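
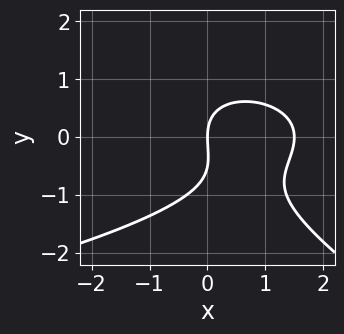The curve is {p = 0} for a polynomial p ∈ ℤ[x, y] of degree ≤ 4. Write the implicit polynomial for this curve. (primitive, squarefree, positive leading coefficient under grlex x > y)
(a) The degree is 3 — a generic line meets the curve in up to 3 points.
(b) From the visible intercepts: it meets the y-axis at y = 0 (among the integer gridlines); it meets the x-axis at x = 0 (among the integer gridlines).
(c) Matching integer coefficients to the picture gives p.

x*y^2 + 2*y^3 + 2*x^2 + y^2 - 3*x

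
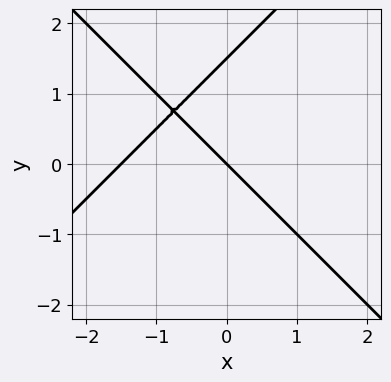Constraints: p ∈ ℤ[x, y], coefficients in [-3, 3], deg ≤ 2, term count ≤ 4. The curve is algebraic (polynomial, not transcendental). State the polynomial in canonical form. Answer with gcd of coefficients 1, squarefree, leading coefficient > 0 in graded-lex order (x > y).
Degree: no degree-1 curve has this shape, so deg p = 2.
From the visible intercepts: one y-axis crossing is at y = 0; one x-axis crossing is at x = 0.
Solving for integer coefficients yields p as stated.

2*x^2 - 2*y^2 + 3*x + 3*y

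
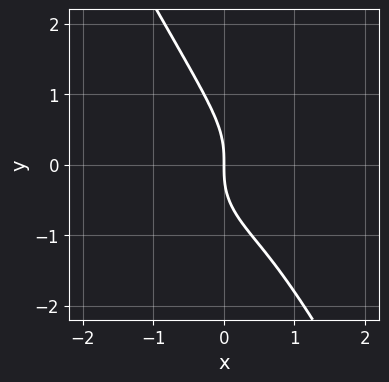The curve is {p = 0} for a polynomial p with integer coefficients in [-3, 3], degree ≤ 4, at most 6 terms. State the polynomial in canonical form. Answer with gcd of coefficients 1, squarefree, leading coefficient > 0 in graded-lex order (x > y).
1. deg p = 3. No degree-2 curve has this shape.
2. Observable constraints: it crosses the x-axis at the gridline x = 0; one y-axis crossing is at y = 0.
3. Matching integer coefficients to the picture gives p.

2*x^3 + 3*x*y^2 + 2*y^3 - 3*x^2 + 3*x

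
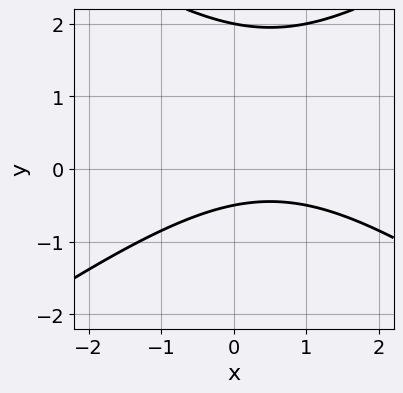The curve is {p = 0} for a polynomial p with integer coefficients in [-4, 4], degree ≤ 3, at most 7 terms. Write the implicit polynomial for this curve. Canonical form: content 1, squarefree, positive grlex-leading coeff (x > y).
(a) Degree: the shape is more complex than any degree-1 curve, so deg p = 2.
(b) Observable constraints: the curve avoids every integer x-axis point in the box; one y-axis crossing is at y = 2.
(c) These observations pin down the coefficients.

x^2 - 2*y^2 - x + 3*y + 2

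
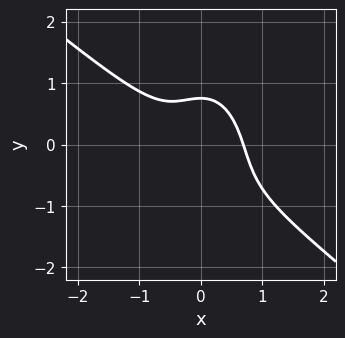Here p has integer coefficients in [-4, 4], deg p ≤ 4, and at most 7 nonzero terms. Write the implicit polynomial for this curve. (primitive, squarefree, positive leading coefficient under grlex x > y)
3*x^3 + 3*x^2*y + y^3 + y^2 - 1

1. The degree is 3 — a generic line meets the curve in up to 3 points.
2. Matching integer coefficients to the picture gives p.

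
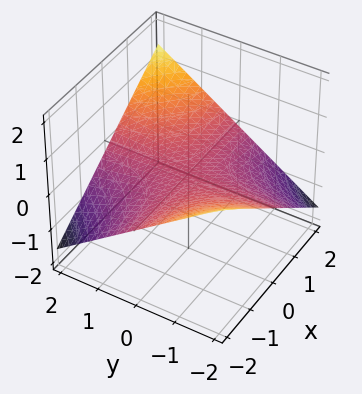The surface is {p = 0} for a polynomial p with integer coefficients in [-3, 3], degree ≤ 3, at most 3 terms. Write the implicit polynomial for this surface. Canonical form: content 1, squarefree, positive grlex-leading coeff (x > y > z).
1. Degree: a saddle surface; a quadric, so deg p = 2.
2. Reading off the gridlines: the visible x-axis segment lies entirely on the surface; the visible y-axis segment lies entirely on the surface.
3. Together with the visible shape, these determine p as stated.

x*y - 3*z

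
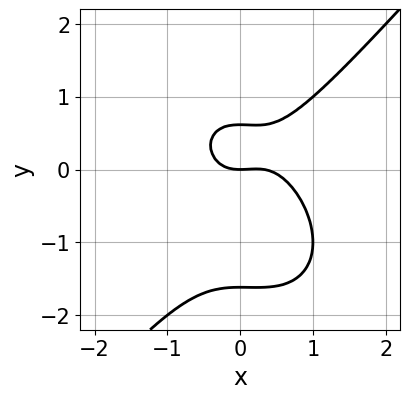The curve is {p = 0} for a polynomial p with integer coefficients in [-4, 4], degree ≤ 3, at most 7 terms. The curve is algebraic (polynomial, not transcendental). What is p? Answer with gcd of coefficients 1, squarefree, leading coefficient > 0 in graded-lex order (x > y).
3*x^3 - 2*y^3 - x^2 - 2*y^2 + 2*y

The degree is 3 — no degree-2 curve has this shape.
Checking where it meets the axes: it crosses the y-axis at the gridline y = 0; it meets the x-axis at x = 0 (among the integer gridlines).
Solving for integer coefficients yields p as stated.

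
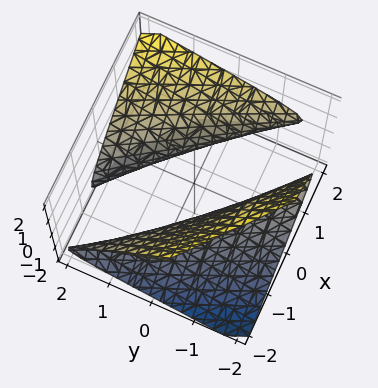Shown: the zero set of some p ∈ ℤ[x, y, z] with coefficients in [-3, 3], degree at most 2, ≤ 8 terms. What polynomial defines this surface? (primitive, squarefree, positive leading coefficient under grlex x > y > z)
First, the picture has 2 separate pieces. They look like related sheets of one shape, so recover p as a whole.
Next, degree: a generic line meets the surface in up to 2 points, so deg p = 2.
Next, against the integer gridlines: among the integer gridlines, it crosses the x-axis at x ∈ {-1, 1}; no z-intercept at any integer in the box.
Finally, matching integer coefficients to the picture gives p.

2*x^2 + 3*x*y + y^2 - 2*y*z - 3*z^2 - 2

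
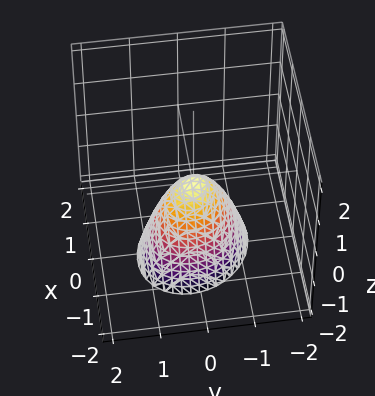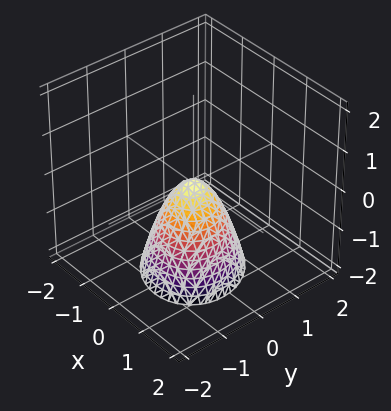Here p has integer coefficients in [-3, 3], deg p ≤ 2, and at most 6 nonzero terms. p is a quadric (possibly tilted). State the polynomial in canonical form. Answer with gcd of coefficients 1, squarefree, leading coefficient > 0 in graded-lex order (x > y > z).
3*x^2 + x*y + 3*y^2 + 2*z

1. Degree: a generic line meets the surface in up to 2 points, so deg p = 2.
2. From the visible intercepts: it crosses the x-axis at the gridline x = 0; one y-axis crossing is at y = 0.
3. Matching integer coefficients to the picture gives p.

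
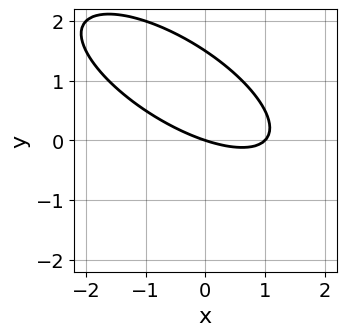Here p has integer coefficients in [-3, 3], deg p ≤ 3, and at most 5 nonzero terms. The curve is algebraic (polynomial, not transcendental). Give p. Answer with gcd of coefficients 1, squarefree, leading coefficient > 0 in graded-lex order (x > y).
x^2 + 2*x*y + 2*y^2 - x - 3*y

First, degree: no degree-1 curve has this shape, so deg p = 2.
Then, observable constraints: it meets the y-axis at y = 0 (among the integer gridlines); the x-axis gridline crossings are at x ∈ {0, 1}.
Finally, these observations pin down the coefficients.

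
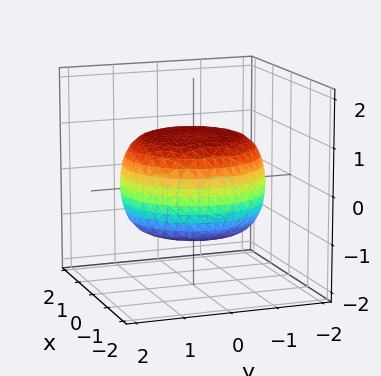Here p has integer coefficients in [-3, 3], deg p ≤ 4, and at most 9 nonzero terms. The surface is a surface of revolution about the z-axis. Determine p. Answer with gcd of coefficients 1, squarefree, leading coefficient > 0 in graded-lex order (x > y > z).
The degree is 4 — no degree-3 surface has this shape.
Symmetry: the z-axis is an axis of rotation, so x and y enter only as x² + y².
From the axis intercepts and sections: among the integer gridlines, it crosses the z-axis at z ∈ {-1, 1}; a circular section at z = 1 has radius exactly 1.
Assembling these constraints gives the stated polynomial.

x^4 + 2*x^2*y^2 + y^4 - x^2 - y^2 + 3*z^2 - 3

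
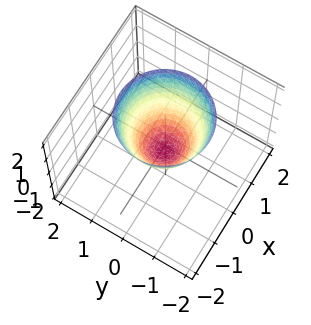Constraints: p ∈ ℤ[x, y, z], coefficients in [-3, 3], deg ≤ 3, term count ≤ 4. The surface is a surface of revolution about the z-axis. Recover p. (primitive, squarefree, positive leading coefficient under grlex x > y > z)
(a) Degree: a generic line meets the surface in up to 2 points, so deg p = 2.
(b) By symmetry, the surface is invariant under rotation about z: p = q(x² + y², z).
(c) From the axis intercepts and sections: a circular section at z = 0 has radius between 0 and 1.
(d) These observations pin down the coefficients.

3*x^2 + 3*y^2 - 2*z - 1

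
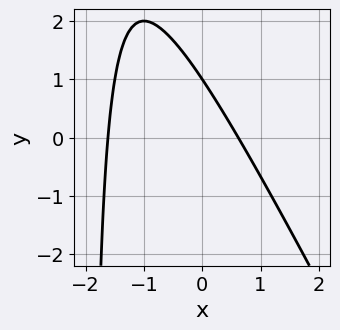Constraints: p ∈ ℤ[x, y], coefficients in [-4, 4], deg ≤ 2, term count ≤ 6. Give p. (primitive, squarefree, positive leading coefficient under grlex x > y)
First, degree: a generic line meets the curve in up to 2 points, so deg p = 2.
Then, from the axis intercepts and sections: it meets the y-axis at y = 1 (among the integer gridlines).
Finally, assembling these constraints gives the stated polynomial.

2*x^2 + x*y + 2*x + 2*y - 2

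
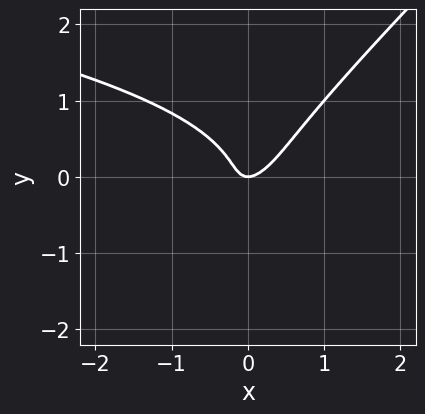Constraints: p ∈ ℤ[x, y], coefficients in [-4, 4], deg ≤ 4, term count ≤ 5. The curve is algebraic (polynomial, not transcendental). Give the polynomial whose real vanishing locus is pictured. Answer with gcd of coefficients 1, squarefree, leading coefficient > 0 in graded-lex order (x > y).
Degree: a generic line meets the curve in up to 3 points, so deg p = 3.
Reading off the gridlines: it meets the y-axis at y = 0 (among the integer gridlines); one x-axis crossing is at x = 0.
These observations pin down the coefficients.

3*x*y^2 - 3*y^3 + 3*x^2 - 2*x*y - y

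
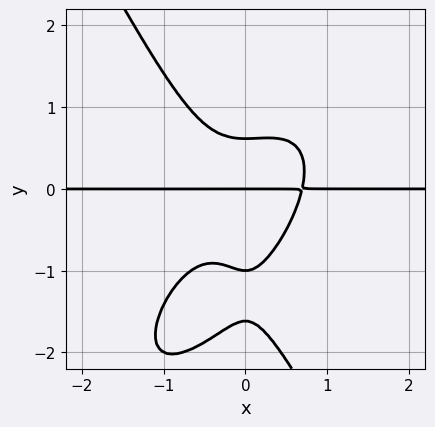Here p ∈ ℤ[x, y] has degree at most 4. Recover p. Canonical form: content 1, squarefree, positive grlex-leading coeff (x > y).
3*x^3*y - 2*x^2*y^2 + y^4 + 2*y^3 - y

First, the degree is 4 — a generic line meets the curve in up to 4 points.
Next, observable constraints: among the integer gridlines, it crosses the y-axis at y ∈ {-1, 0}; every point of the x-axis in the box is on the curve.
Finally, fitting integer coefficients to these (and the overall shape) gives p.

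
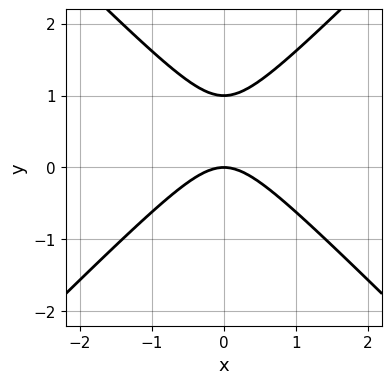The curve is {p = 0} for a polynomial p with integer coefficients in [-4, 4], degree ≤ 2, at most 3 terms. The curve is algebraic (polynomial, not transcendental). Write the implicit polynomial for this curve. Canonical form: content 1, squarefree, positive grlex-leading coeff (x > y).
x^2 - y^2 + y

1. deg p = 2. No degree-1 curve has this shape.
2. Symmetries: mirror symmetry x ↦ −x ⇒ only even powers of x.
3. Reading off the gridlines: the y-axis gridline crossings are at y ∈ {0, 1}; it meets the x-axis at x = 0 (among the integer gridlines).
4. Solving for integer coefficients yields p as stated.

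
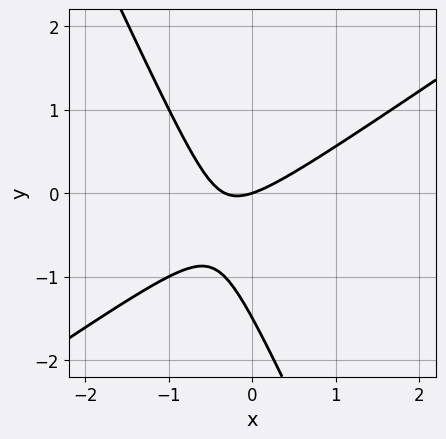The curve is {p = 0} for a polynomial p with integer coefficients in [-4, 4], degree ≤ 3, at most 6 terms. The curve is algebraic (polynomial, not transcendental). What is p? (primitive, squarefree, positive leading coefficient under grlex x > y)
1. deg p = 2. The shape is more complex than any degree-1 curve.
2. Observable constraints: it meets the x-axis at x = 0 (among the integer gridlines); it crosses the y-axis at the gridline y = 0.
3. These observations pin down the coefficients.

3*x^2 - 3*x*y - 2*y^2 + x - 3*y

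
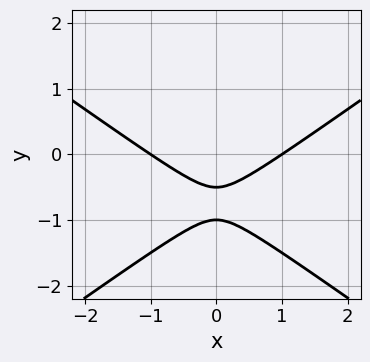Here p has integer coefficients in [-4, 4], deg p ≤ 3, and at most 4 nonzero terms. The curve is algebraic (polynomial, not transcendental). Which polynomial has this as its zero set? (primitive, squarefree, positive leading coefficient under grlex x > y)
(a) deg p = 2.
(b) Symmetries: it's symmetric under x → −x, forcing even powers of x.
(c) Checking where it meets the axes: it meets the y-axis at y = -1 (among the integer gridlines); the x-axis gridline crossings are at x ∈ {-1, 1}.
(d) Solving for integer coefficients yields p as stated.

x^2 - 2*y^2 - 3*y - 1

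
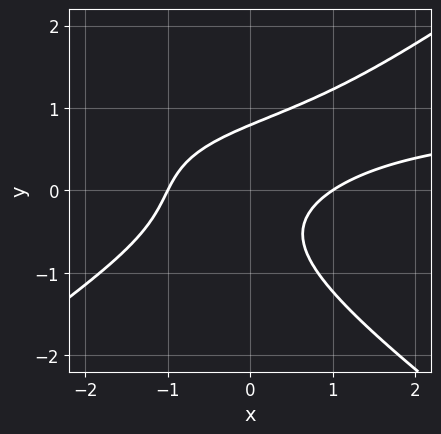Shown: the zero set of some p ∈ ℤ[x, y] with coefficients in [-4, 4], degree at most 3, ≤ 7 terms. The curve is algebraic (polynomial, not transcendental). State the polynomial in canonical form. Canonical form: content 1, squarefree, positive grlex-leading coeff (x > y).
(a) Degree: the shape is more complex than any degree-2 curve, so deg p = 3.
(b) Checking where it meets the axes: the x-axis gridline crossings are at x ∈ {-1, 1}.
(c) Assembling these constraints gives the stated polynomial.

x^2*y - 2*y^3 - x^2 + 2*x*y + 1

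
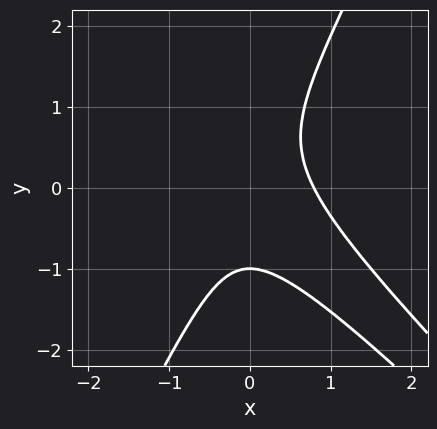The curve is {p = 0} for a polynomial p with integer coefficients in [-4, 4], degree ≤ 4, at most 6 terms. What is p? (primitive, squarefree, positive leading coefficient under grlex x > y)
2*x^3 + 3*x^2*y - y^3 - 1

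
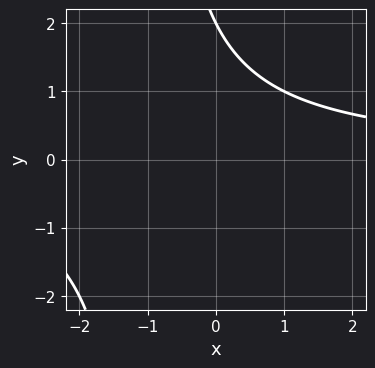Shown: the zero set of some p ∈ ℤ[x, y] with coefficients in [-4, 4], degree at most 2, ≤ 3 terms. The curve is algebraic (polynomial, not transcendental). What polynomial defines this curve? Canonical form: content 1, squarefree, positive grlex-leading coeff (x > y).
deg p = 2. The shape is more complex than any degree-1 curve.
From the visible intercepts: it crosses the y-axis at the gridline y = 2; no x-intercept at any integer in the box.
Solving for integer coefficients yields p as stated.

x*y + y - 2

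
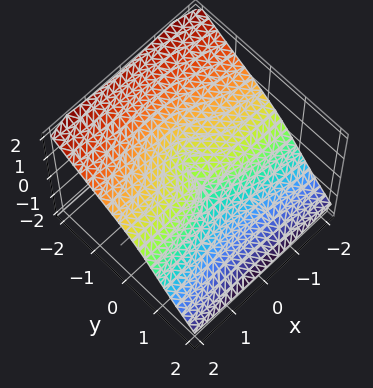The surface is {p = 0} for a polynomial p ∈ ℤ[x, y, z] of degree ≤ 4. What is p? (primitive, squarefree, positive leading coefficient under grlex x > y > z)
3*x^2*y + 3*x^2*z + 2*y^3 + 3*z^3 - 2*x^2

deg p = 3.
Checking where it meets the axes: it crosses the x-axis at the gridline x = 0; one y-axis crossing is at y = 0.
Putting this together gives p.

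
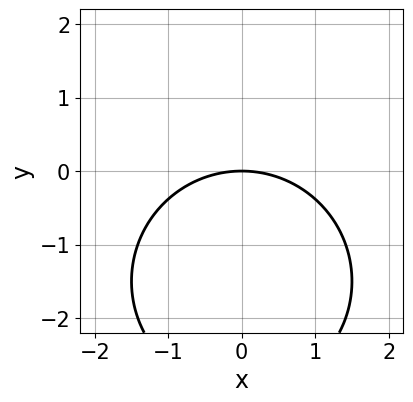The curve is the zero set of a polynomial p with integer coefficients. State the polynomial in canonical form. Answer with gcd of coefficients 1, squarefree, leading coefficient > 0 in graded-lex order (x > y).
x^2 + y^2 + 3*y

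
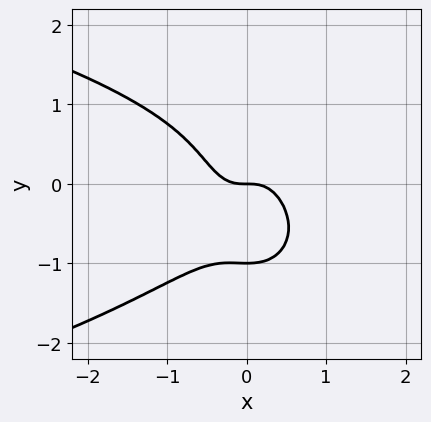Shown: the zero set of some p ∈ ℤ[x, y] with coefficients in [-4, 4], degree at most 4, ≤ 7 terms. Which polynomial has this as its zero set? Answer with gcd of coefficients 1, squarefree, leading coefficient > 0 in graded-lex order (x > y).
2*x^2*y^2 + y^4 + 3*x^3 + x^2*y + y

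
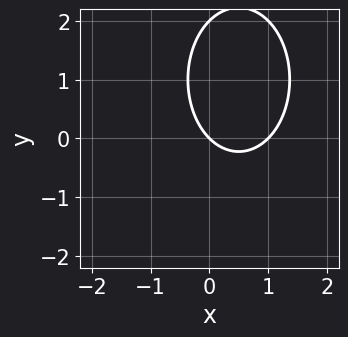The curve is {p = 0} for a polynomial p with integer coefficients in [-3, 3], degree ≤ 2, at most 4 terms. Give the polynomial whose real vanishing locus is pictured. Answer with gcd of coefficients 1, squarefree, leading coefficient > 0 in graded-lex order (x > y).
2*x^2 + y^2 - 2*x - 2*y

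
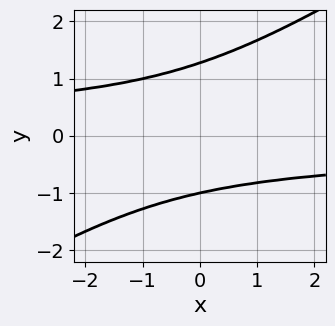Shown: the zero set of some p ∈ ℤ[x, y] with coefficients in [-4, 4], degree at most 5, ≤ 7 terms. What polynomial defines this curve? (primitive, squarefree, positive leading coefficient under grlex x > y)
2*x*y^3 - 3*y^4 + y^3 + 3*y^2 + 1

1. Degree: the shape is more complex than any degree-3 curve, so deg p = 4.
2. Checking where it meets the axes: no x-intercept at any integer in the box; it crosses the y-axis at the gridline y = -1.
3. These observations pin down the coefficients.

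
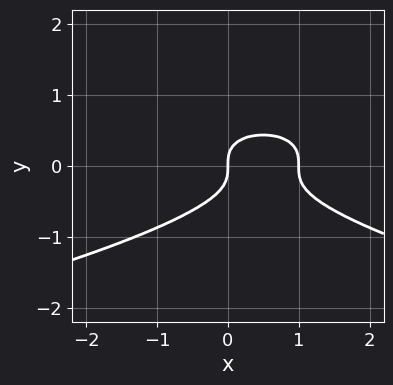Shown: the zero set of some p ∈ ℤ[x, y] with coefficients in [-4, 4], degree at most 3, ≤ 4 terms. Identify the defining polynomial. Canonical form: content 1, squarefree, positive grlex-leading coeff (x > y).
1. The degree is 3 — no degree-2 curve has this shape.
2. From the visible intercepts: it crosses the y-axis at the gridline y = 0; among the integer gridlines, it crosses the x-axis at x ∈ {0, 1}.
3. Fitting integer coefficients to these (and the overall shape) gives p.

3*y^3 + x^2 - x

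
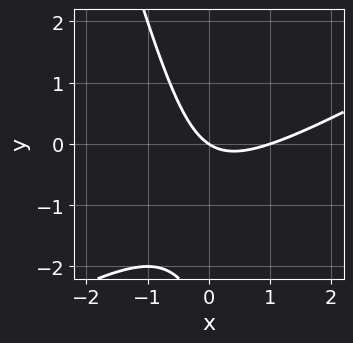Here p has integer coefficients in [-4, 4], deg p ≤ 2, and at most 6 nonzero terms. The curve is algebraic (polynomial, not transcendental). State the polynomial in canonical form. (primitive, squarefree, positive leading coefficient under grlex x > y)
2*x^2 - 3*x*y - y^2 - 2*x - 3*y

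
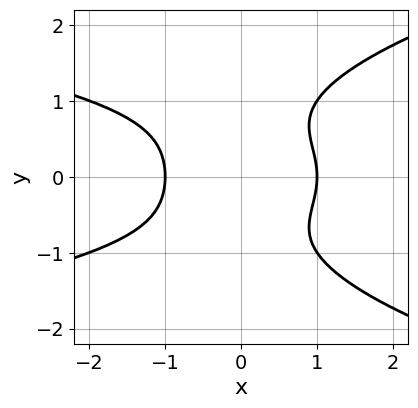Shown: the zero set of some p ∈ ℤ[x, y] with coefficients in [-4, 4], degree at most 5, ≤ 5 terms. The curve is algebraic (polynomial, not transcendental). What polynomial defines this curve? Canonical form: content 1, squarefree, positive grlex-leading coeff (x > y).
y^4 - x*y^2 - x^2 + 1

1. The degree is 4 — no degree-3 curve has this shape.
2. Symmetries: the y ↦ −y reflection is a symmetry, so y appears only in even powers.
3. Checking where it meets the axes: among the integer gridlines, it crosses the x-axis at x ∈ {-1, 1}; no y-intercept at any integer in the box.
4. Together with the visible shape, these determine p as stated.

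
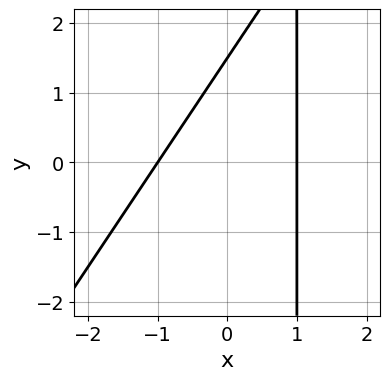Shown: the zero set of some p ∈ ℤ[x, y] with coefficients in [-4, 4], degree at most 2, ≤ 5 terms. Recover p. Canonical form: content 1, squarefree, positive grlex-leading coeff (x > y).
First, degree: a generic line meets the curve in up to 2 points, so deg p = 2.
Then, against the integer gridlines: among the integer gridlines, it crosses the x-axis at x ∈ {-1, 1}.
Finally, together with the visible shape, these determine p as stated.

3*x^2 - 2*x*y + 2*y - 3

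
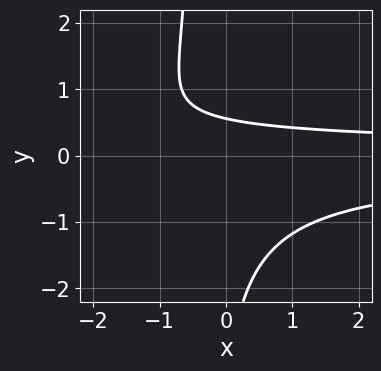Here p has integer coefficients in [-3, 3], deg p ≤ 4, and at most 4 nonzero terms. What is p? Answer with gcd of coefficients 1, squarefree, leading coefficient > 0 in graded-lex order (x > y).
3*x*y^2 + y^2 + 3*y - 2

1. deg p = 3. No degree-2 curve has this shape.
2. Checking where it meets the axes: the curve avoids every integer x-axis point in the box.
3. Assembling these constraints gives the stated polynomial.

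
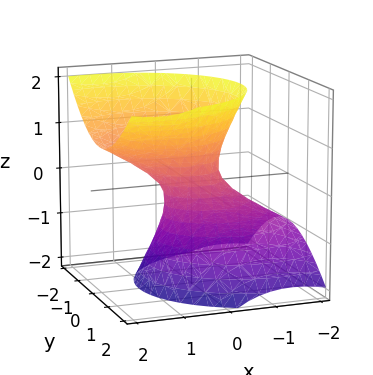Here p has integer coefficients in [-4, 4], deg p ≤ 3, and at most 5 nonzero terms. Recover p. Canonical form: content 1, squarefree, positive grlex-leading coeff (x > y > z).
2*x^2 - 3*x*z + 3*y^2 - 2*z^2 - 1

(a) The degree is 2 — a generic line meets the surface in up to 2 points.
(b) From the axis intercepts and sections: no z-intercept at any integer in the box.
(c) These observations pin down the coefficients.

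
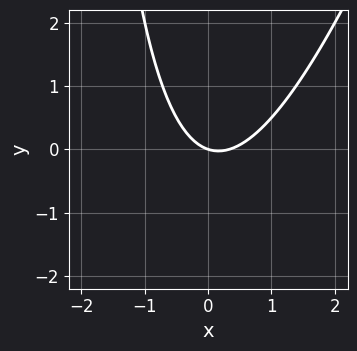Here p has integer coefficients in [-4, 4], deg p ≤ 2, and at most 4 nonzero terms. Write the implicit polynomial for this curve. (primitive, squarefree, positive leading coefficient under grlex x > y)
3*x^2 - x*y - x - 3*y

First, deg p = 2.
Then, reading off the gridlines: it meets the y-axis at y = 0 (among the integer gridlines); one x-axis crossing is at x = 0.
Finally, together with the visible shape, these determine p as stated.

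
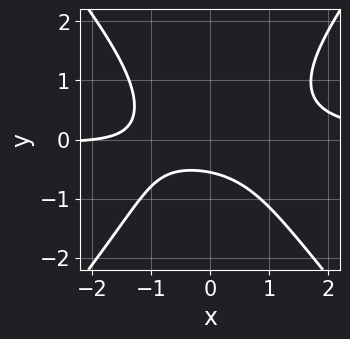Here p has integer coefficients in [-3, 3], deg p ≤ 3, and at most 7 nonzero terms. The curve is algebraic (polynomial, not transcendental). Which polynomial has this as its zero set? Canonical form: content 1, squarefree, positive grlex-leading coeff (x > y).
3*x^2*y - 2*y^3 - x - 3*y - 2

deg p = 3.
Checking where it meets the axes: it crosses the x-axis at the gridline x = -2.
Matching integer coefficients to the picture gives p.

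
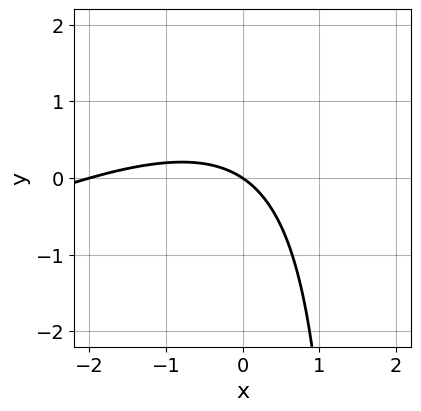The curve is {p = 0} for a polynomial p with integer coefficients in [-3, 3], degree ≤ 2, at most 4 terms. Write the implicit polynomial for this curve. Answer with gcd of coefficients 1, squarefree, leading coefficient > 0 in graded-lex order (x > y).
deg p = 2. The shape is more complex than any degree-1 curve.
Against the integer gridlines: it meets the y-axis at y = 0 (among the integer gridlines); the x-axis gridline crossings are at x ∈ {-2, 0}.
Solving for integer coefficients yields p as stated.

x^2 - 2*x*y + 2*x + 3*y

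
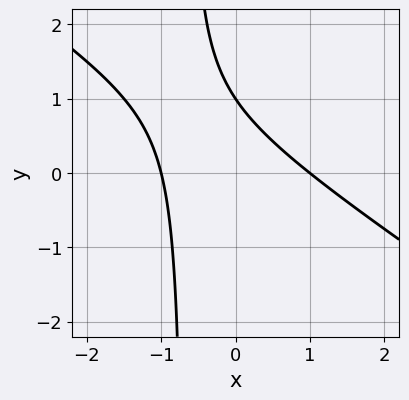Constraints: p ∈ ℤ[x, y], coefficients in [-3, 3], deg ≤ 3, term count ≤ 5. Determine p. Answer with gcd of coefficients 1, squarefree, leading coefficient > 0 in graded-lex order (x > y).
deg p = 2. No degree-1 curve has this shape.
Reading off the gridlines: the x-axis gridline crossings are at x ∈ {-1, 1}; it crosses the y-axis at the gridline y = 1.
Together with the visible shape, these determine p as stated.

2*x^2 + 3*x*y + 2*y - 2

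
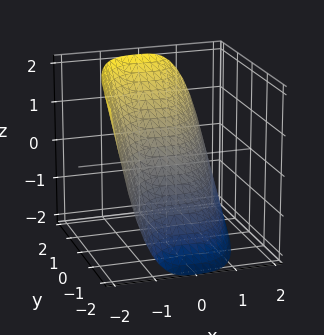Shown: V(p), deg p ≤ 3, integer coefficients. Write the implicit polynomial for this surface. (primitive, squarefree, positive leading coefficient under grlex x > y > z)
First, deg p = 3. The shape is more complex than any degree-2 surface.
Then, from the visible intercepts: it crosses the z-axis at the gridline z = 0; it meets the x-axis at x = 0 (among the integer gridlines); it crosses the y-axis at the gridline y = 0.
Finally, assembling these constraints gives the stated polynomial.

x^3 - 2*y + 2*z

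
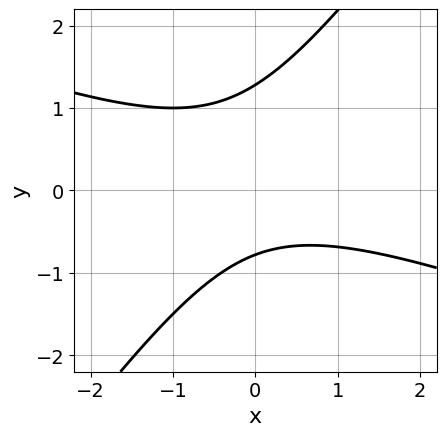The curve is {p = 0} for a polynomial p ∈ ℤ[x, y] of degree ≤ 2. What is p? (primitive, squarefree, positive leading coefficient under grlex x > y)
x^2 + 2*x*y - 2*y^2 + y + 2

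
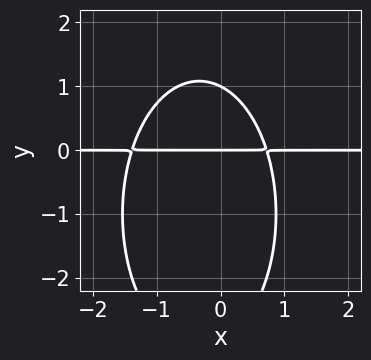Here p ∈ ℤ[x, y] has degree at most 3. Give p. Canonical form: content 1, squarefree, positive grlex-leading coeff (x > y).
3*x^2*y + y^3 + 2*x*y + 2*y^2 - 3*y

1. The degree is 3 — no degree-2 curve has this shape.
2. Observable constraints: the visible x-axis segment lies entirely on the curve; the y-axis gridline crossings are at y ∈ {0, 1}.
3. The integer polynomial consistent with all of this is the stated p.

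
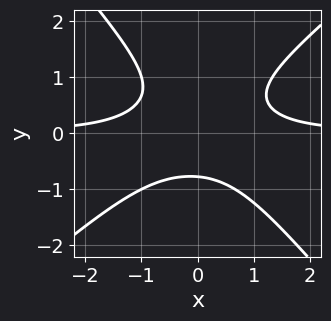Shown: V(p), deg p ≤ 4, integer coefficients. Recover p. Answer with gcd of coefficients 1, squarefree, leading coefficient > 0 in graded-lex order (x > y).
(a) The degree is 3 — no degree-2 curve has this shape.
(b) Reading off the gridlines: it misses every integer gridline on the x-axis.
(c) The integer polynomial consistent with all of this is the stated p.

3*x^2*y - x*y^2 - 3*y^3 + y^2 - 2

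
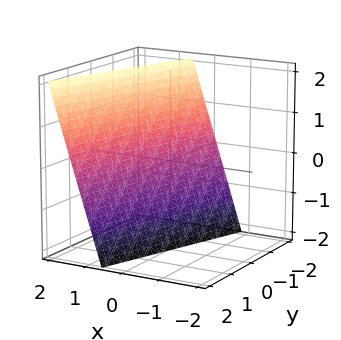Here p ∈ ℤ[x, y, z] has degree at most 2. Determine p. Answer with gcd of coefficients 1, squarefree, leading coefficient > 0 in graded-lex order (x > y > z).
3*x - y - z - 2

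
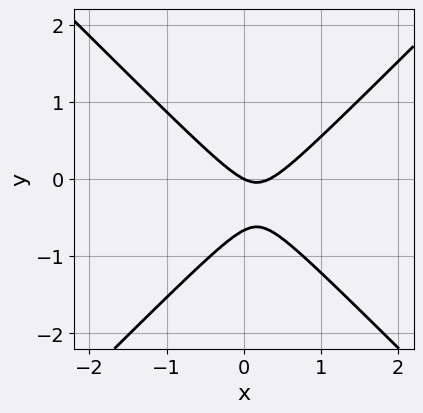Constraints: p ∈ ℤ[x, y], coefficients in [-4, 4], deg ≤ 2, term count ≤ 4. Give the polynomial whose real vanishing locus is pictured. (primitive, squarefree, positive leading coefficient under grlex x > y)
1. Degree: no degree-1 curve has this shape, so deg p = 2.
2. From the visible intercepts: it crosses the y-axis at the gridline y = 0; it meets the x-axis at x = 0 (among the integer gridlines).
3. Assembling these constraints gives the stated polynomial.

3*x^2 - 3*y^2 - x - 2*y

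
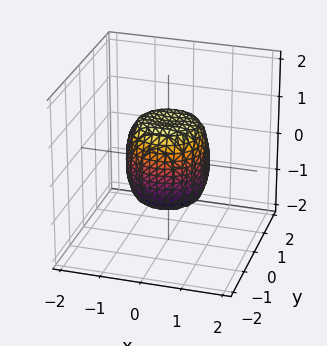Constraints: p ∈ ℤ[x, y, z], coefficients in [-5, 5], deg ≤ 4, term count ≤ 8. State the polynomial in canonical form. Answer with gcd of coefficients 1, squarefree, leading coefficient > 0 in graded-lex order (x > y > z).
(a) Degree: no degree-3 surface has this shape, so deg p = 4.
(b) Symmetries: the surface is invariant under rotation about z: p = q(x² + y², z).
(c) Reading off the gridlines: among the integer gridlines, it crosses the z-axis at z ∈ {-1, 1}; the x-axis gridline crossings are at x ∈ {-1, 1}.
(d) Assembling these constraints gives the stated polynomial. Check: (0, 1, 0) on the y-axis lies on the surface, and p(0, 1, 0) = 0. ✓

2*x^4 + 4*x^2*y^2 + 2*y^4 - x^2 - y^2 + z^2 - 1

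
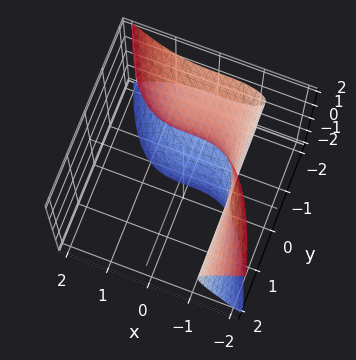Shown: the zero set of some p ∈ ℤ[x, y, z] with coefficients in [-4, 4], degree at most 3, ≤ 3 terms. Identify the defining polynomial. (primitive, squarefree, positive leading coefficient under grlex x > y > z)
2*x^3 + 2*y*z^2 + 3

1. Degree: a generic line meets the surface in up to 3 points, so deg p = 3.
2. Observable constraints: it misses every integer gridline on the z-axis; the surface avoids every integer y-axis point in the box.
3. Putting this together gives p.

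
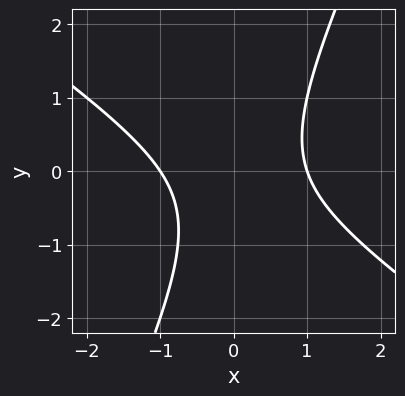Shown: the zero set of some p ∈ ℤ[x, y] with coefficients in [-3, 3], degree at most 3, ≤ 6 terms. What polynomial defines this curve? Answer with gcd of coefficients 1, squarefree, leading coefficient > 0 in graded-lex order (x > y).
First, degree: no degree-1 curve has this shape, so deg p = 2.
Then, observable constraints: it misses every integer gridline on the y-axis; among the integer gridlines, it crosses the x-axis at x ∈ {-1, 1}.
Finally, these observations pin down the coefficients.

3*x^2 + 3*x*y - 2*y^2 - y - 3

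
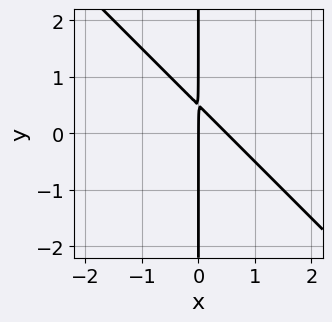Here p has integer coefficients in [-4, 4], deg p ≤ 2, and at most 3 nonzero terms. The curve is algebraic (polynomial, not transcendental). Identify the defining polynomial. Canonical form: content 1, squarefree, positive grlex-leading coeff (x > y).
deg p = 2.
Against the integer gridlines: it crosses the x-axis at the gridline x = 0; every point of the y-axis in the box is on the curve.
Fitting integer coefficients to these (and the overall shape) gives p.

2*x^2 + 2*x*y - x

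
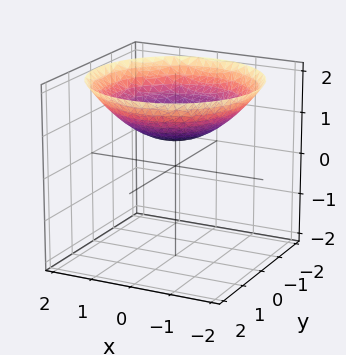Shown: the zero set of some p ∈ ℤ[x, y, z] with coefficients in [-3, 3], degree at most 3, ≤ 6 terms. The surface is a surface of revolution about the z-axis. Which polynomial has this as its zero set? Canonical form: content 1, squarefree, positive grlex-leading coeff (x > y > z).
x^2 + y^2 - 3*z + 2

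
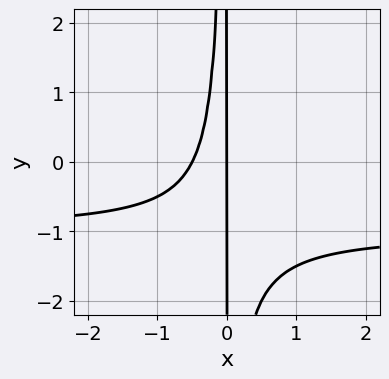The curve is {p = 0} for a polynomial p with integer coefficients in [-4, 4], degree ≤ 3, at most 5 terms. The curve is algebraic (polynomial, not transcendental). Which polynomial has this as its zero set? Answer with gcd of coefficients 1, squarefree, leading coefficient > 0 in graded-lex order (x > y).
2*x^2*y + 2*x^2 + x

1. The degree is 3 — the shape is more complex than any degree-2 curve.
2. From the axis intercepts and sections: it crosses the x-axis at the gridline x = 0; every point of the y-axis in the box is on the curve.
3. Together with the visible shape, these determine p as stated.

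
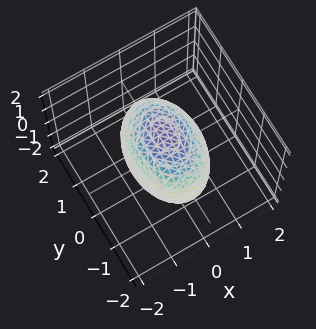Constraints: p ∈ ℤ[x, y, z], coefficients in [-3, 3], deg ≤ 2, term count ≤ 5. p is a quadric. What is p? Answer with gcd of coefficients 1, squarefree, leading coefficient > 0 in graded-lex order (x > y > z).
2*x^2 + y^2 + z^2 - 2

1. Degree: a closed, bounded, convex surface; a quadric, so deg p = 2.
2. Symmetries: mirror symmetry z ↦ −z ⇒ only even powers of z; mirror symmetry y ↦ −y ⇒ only even powers of y; the x ↦ −x reflection is a symmetry, so x appears only in even powers.
3. From the axis intercepts and sections: the x-axis gridline crossings are at x ∈ {-1, 1}.
4. Solving for integer coefficients yields p as stated.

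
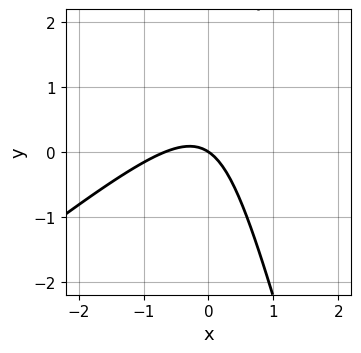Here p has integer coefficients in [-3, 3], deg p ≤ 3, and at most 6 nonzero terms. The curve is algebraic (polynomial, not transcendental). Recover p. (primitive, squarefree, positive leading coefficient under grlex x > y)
3*x^2 - 3*x*y - y^2 + 2*x + 3*y

First, degree: no degree-1 curve has this shape, so deg p = 2.
Then, from the axis intercepts and sections: one x-axis crossing is at x = 0; it meets the y-axis at y = 0 (among the integer gridlines).
Finally, matching integer coefficients to the picture gives p.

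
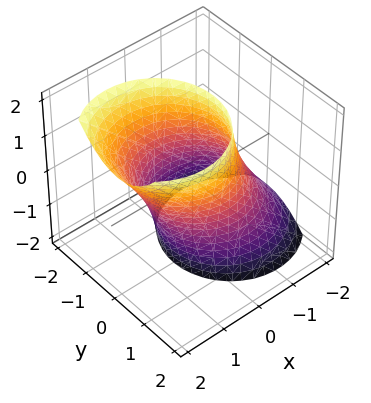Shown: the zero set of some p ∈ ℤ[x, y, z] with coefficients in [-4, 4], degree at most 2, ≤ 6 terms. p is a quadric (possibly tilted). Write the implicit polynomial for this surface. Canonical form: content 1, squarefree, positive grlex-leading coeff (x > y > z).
2*x^2 - 2*x*z + 2*y^2 - 3

(a) deg p = 2.
(b) Checking where it meets the axes: it misses every integer gridline on the z-axis.
(c) Putting this together gives p.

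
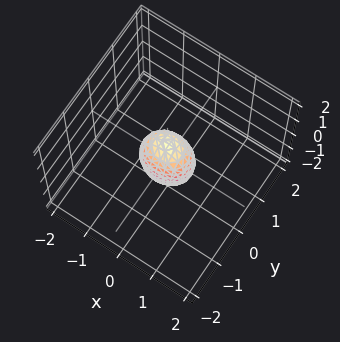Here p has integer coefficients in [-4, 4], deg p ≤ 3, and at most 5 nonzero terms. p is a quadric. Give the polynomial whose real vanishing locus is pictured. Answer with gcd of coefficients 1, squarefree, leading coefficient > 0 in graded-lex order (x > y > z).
First, deg p = 2.
Next, symmetries: it's symmetric under x → −x, forcing even powers of x; the y ↦ −y reflection is a symmetry, so y appears only in even powers; the z ↦ −z reflection is a symmetry, so z appears only in even powers.
Then, observable constraints: the z-axis gridline crossings are at z ∈ {-1, 1}.
Finally, these observations pin down the coefficients.

2*x^2 + 3*y^2 + z^2 - 1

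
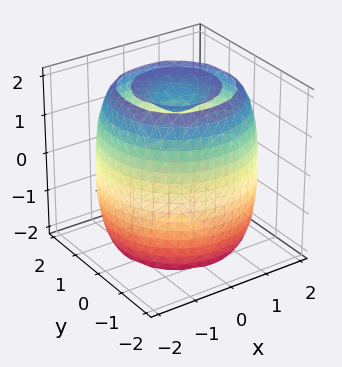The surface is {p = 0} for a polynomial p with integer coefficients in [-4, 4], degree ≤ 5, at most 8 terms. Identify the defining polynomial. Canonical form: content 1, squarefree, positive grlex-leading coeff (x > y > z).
x^4 + 2*x^2*y^2 + y^4 - 3*x^2 - 3*y^2 + z^2 - 2

There are 2 components.
The degree is 4 — a generic line meets the surface in up to 4 points.
Symmetries: the z-axis is an axis of rotation, so x and y enter only as x² + y².
From the axis intercepts and sections: a circular section at z = -2 has radius exactly 1.
Fitting integer coefficients to these (and the overall shape) gives p.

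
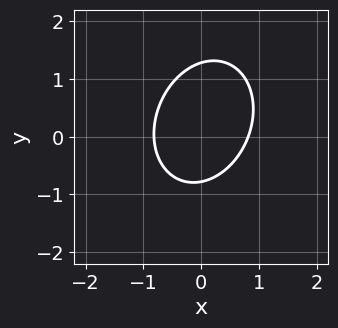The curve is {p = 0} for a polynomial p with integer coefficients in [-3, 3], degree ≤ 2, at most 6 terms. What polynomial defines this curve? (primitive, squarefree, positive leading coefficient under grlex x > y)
3*x^2 - x*y + 2*y^2 - y - 2

1. Degree: no degree-1 curve has this shape, so deg p = 2.
2. Putting this together gives p.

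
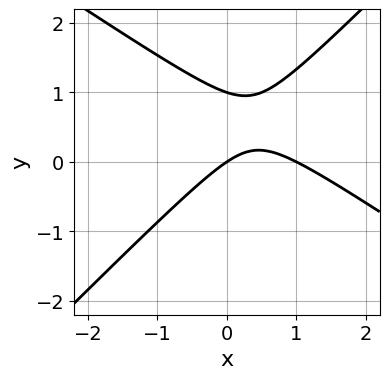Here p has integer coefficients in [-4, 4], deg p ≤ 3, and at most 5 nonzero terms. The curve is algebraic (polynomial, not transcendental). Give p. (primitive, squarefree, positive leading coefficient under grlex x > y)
2*x^2 + x*y - 3*y^2 - 2*x + 3*y

1. The degree is 2 — a generic line meets the curve in up to 2 points.
2. Against the integer gridlines: the y-axis gridline crossings are at y ∈ {0, 1}; the x-axis gridline crossings are at x ∈ {0, 1}.
3. Solving for integer coefficients yields p as stated.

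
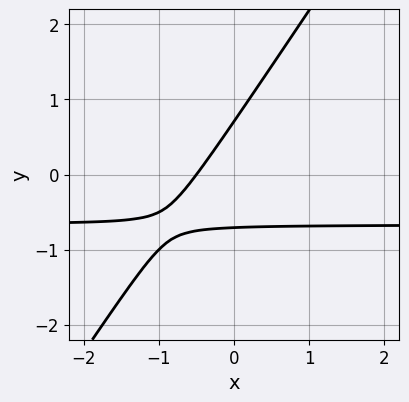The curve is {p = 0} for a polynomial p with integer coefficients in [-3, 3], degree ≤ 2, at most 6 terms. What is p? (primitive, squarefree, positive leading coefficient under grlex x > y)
deg p = 2.
The integer polynomial consistent with all of this is the stated p.

3*x*y - 2*y^2 + 2*x + 1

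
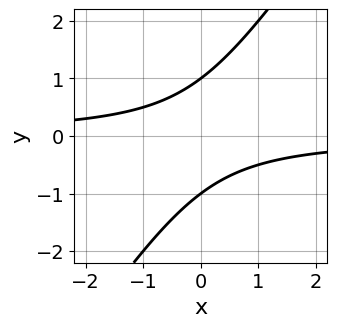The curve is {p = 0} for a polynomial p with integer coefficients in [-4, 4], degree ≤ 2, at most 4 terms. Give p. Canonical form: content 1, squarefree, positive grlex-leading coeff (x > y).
3*x*y - 2*y^2 + 2

1. deg p = 2. The shape is more complex than any degree-1 curve.
2. Reading off the gridlines: the y-axis gridline crossings are at y ∈ {-1, 1}; it misses every integer gridline on the x-axis.
3. Fitting integer coefficients to these (and the overall shape) gives p.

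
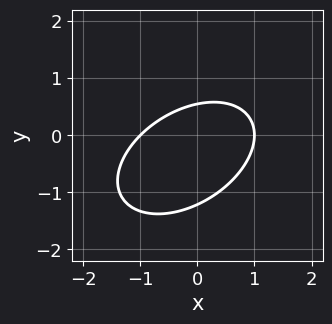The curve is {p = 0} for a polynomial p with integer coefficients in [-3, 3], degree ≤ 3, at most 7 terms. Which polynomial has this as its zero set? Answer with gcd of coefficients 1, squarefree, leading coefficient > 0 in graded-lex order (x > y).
Degree: a generic line meets the curve in up to 2 points, so deg p = 2.
Reading off the gridlines: the x-axis gridline crossings are at x ∈ {-1, 1}.
Solving for integer coefficients yields p as stated.

2*x^2 - 2*x*y + 3*y^2 + 2*y - 2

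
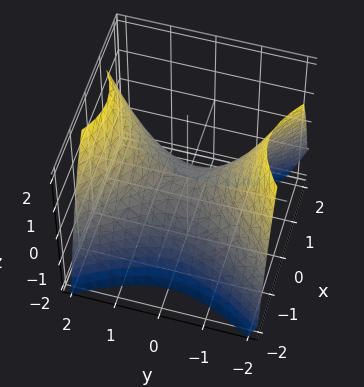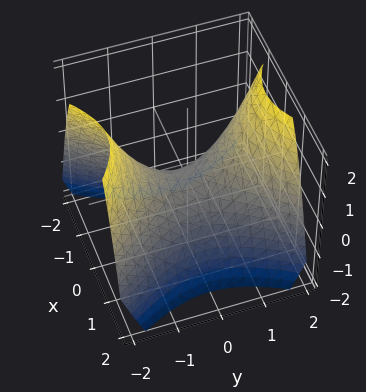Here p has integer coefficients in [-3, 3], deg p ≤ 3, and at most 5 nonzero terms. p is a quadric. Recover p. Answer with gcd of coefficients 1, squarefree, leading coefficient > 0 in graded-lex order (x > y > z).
3*x^2 - 2*y^2 + 3*z

(a) Degree: a hyperbolic paraboloid; a quadric, so deg p = 2.
(b) Symmetries: the x ↦ −x reflection is a symmetry, so x appears only in even powers; it's symmetric under y → −y, forcing even powers of y.
(c) Reading off the gridlines: it crosses the z-axis at the gridline z = 0; one x-axis crossing is at x = 0.
(d) Assembling these constraints gives the stated polynomial.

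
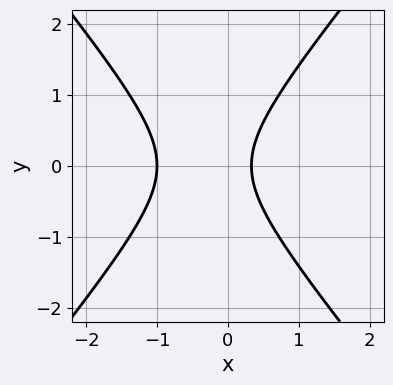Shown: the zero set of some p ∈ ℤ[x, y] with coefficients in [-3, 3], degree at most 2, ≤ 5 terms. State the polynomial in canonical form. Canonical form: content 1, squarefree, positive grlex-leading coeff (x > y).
3*x^2 - 2*y^2 + 2*x - 1

First, the degree is 2 — no degree-1 curve has this shape.
Next, symmetries: mirror symmetry y ↦ −y ⇒ only even powers of y.
Then, reading off the gridlines: it meets the x-axis at x = -1 (among the integer gridlines); the curve avoids every integer y-axis point in the box.
Finally, fitting integer coefficients to these (and the overall shape) gives p.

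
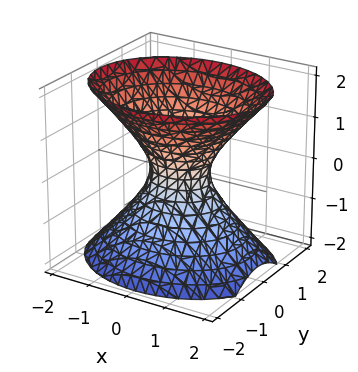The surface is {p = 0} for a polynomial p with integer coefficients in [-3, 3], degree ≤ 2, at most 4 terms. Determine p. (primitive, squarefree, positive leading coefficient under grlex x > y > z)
2*x^2 + 3*y^2 - 2*z^2 - 1

1. deg p = 2. One connected sheet with a waist; a quadric.
2. Symmetries: the y ↦ −y reflection is a symmetry, so y appears only in even powers; it's symmetric under z → −z, forcing even powers of z; it's symmetric under x → −x, forcing even powers of x.
3. From the axis intercepts and sections: no z-intercept at any integer in the box.
4. Putting this together gives p.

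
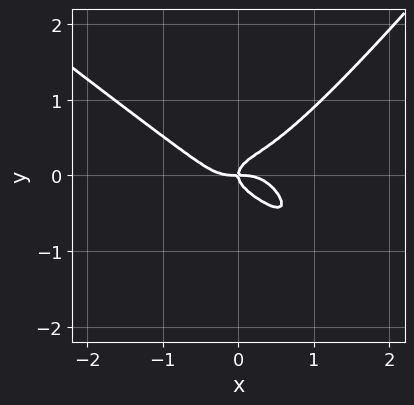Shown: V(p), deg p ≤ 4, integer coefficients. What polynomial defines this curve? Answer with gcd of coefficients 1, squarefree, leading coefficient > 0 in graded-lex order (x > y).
First, the degree is 4 — no degree-3 curve has this shape.
Next, observable constraints: it crosses the x-axis at the gridline x = 0; it meets the y-axis at y = 0 (among the integer gridlines).
Finally, the integer polynomial consistent with all of this is the stated p.

2*x^4 + x^3*y - 2*x^2*y^2 - 3*y^3 + x*y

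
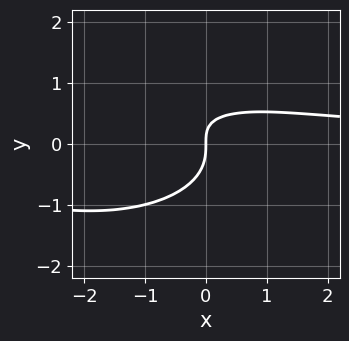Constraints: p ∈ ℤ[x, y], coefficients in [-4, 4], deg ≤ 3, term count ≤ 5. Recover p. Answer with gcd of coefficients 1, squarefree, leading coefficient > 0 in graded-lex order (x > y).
(a) Degree: no degree-2 curve has this shape, so deg p = 3.
(b) Checking where it meets the axes: it meets the y-axis at y = 0 (among the integer gridlines); one x-axis crossing is at x = 0.
(c) Assembling these constraints gives the stated polynomial.

x^2*y + 3*y^3 + 2*x*y - 2*x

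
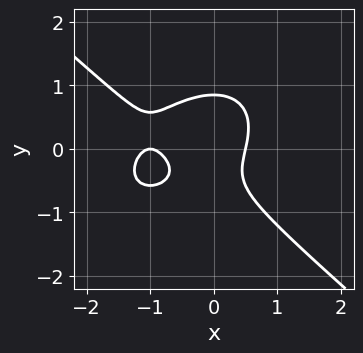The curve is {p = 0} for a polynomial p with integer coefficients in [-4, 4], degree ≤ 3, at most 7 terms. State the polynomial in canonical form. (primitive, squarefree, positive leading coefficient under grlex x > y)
2*x^3 + 3*y^3 + 3*x^2 - y - 1

Degree: a generic line meets the curve in up to 3 points, so deg p = 3.
Reading off the gridlines: one x-axis crossing is at x = -1.
Fitting integer coefficients to these (and the overall shape) gives p.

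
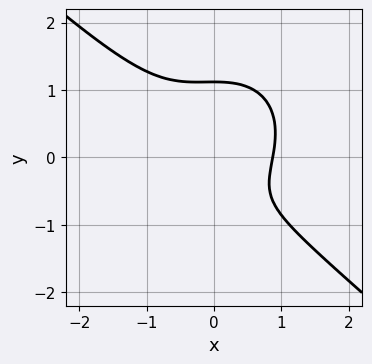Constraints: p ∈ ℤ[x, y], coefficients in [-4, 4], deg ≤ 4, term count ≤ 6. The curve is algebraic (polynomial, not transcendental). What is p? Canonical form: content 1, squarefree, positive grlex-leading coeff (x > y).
(a) The degree is 3 — the shape is more complex than any degree-2 curve.
(b) Solving for integer coefficients yields p as stated.

3*x^3 + x^2*y + 3*y^3 - 2*y - 2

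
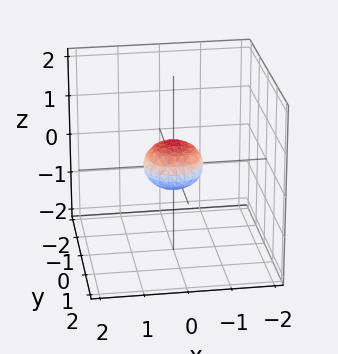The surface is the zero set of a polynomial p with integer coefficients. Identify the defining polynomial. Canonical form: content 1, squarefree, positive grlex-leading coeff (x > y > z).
1. The degree is 2 — a generic line meets the surface in up to 2 points.
2. Symmetry: the z-axis is an axis of rotation, so x and y enter only as x² + y².
3. Against the integer gridlines: a circular section at z = 0 has radius between 0 and 1.
4. Assembling these constraints gives the stated polynomial.

2*x^2 + 2*y^2 + 3*z^2 - 1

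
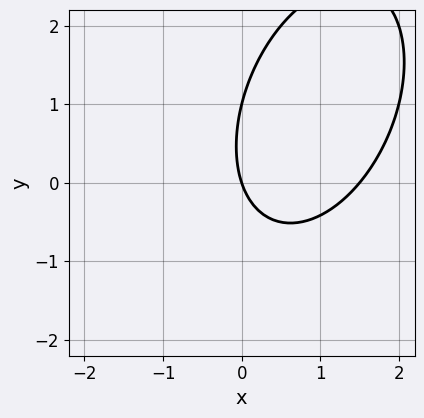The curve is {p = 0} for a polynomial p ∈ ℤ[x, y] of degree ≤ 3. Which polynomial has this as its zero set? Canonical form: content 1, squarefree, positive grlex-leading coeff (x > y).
1. deg p = 2. A generic line meets the curve in up to 2 points.
2. Reading off the gridlines: it meets the x-axis at x = 0 (among the integer gridlines); among the integer gridlines, it crosses the y-axis at y ∈ {0, 1}.
3. The integer polynomial consistent with all of this is the stated p.

2*x^2 - x*y + y^2 - 3*x - y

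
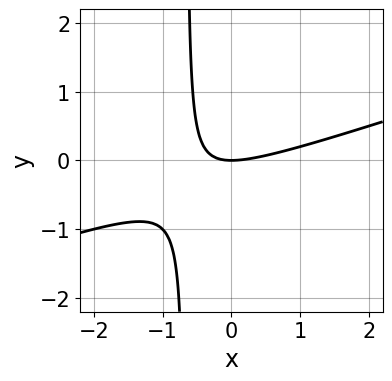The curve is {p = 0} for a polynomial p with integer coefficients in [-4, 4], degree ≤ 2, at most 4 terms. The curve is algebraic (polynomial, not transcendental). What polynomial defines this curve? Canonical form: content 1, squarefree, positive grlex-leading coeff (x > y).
First, deg p = 2. The shape is more complex than any degree-1 curve.
Next, from the visible intercepts: one y-axis crossing is at y = 0; it crosses the x-axis at the gridline x = 0.
Finally, matching integer coefficients to the picture gives p.

x^2 - 3*x*y - 2*y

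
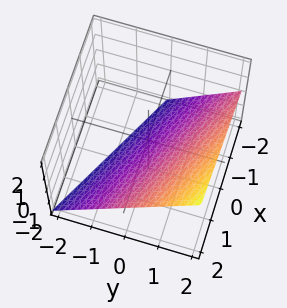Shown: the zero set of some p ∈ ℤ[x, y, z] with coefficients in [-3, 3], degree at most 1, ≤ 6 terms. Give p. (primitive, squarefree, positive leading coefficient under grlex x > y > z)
First, degree: every cross-section is a straight line — this is a plane, so deg p = 1.
Next, against the integer gridlines: one z-axis crossing is at z = -1; it crosses the x-axis at the gridline x = 2; one y-axis crossing is at y = 1.
Finally, solving for integer coefficients yields p as stated.

x + 2*y - 2*z - 2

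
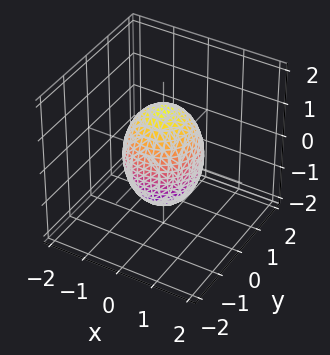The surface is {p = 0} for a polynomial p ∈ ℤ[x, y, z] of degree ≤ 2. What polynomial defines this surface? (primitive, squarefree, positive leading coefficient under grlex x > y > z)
2*x^2 + 2*y^2 + z^2 - 2

(a) The degree is 2 — bounded and convex; a quadric.
(b) Symmetries: every cross-section ⟂ z is a circle, so x, y appear only via x² + y²; the z ↦ −z reflection is a symmetry, so z appears only in even powers.
(c) Observable constraints: a circular section at z = 0 has radius exactly 1; among the integer gridlines, it crosses the y-axis at y ∈ {-1, 1}.
(d) Fitting integer coefficients to these (and the overall shape) gives p.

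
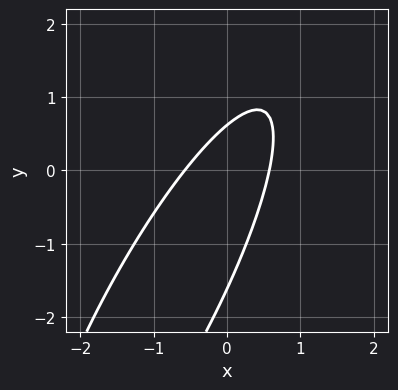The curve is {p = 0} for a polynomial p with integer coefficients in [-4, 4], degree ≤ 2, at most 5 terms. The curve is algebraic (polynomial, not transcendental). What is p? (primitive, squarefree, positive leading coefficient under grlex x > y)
The degree is 2 — the shape is more complex than any degree-1 curve.
Solving for integer coefficients yields p as stated.

3*x^2 - 3*x*y + y^2 + y - 1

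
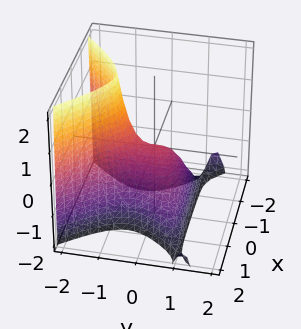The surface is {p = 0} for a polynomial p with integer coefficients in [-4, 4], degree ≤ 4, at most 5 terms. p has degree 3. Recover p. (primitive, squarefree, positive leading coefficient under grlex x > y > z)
2*x^2*y - 2*y^3 - 2*x^2 - z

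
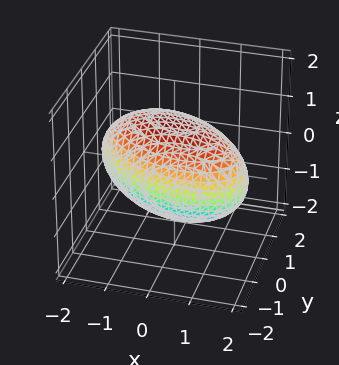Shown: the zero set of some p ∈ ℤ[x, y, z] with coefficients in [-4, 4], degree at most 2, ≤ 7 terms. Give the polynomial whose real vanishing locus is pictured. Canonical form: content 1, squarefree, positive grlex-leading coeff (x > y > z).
x^2 + x*y + 2*y^2 + 2*z^2 - 3

(a) Degree: the shape is more complex than any degree-1 surface, so deg p = 2.
(b) Putting this together gives p.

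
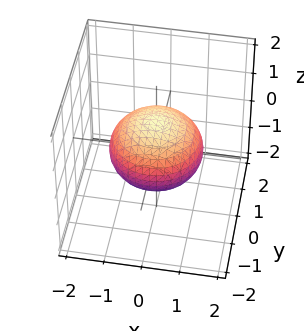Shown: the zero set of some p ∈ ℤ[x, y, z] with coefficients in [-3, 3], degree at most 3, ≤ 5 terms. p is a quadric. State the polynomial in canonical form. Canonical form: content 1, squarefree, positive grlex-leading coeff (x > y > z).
2*x^2 + 2*y^2 + 3*z^2 - 3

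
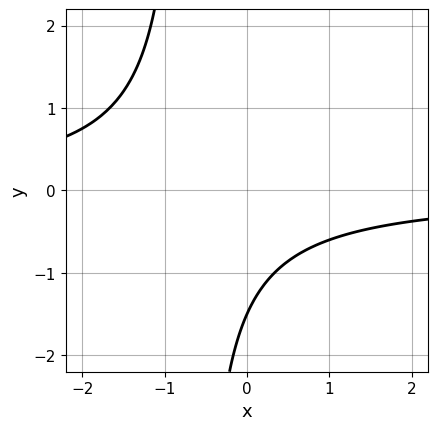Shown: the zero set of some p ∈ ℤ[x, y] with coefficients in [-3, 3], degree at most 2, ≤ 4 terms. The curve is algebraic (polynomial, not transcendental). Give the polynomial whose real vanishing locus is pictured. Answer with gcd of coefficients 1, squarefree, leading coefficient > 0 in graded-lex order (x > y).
3*x*y + 2*y + 3

(a) The degree is 2 — the shape is more complex than any degree-1 curve.
(b) From the visible intercepts: it misses every integer gridline on the x-axis.
(c) Putting this together gives p.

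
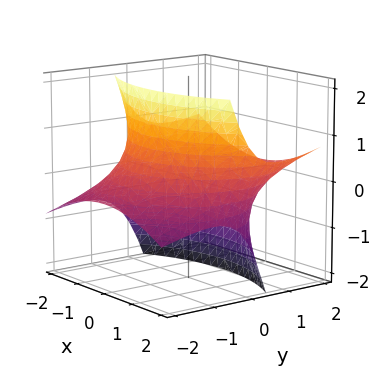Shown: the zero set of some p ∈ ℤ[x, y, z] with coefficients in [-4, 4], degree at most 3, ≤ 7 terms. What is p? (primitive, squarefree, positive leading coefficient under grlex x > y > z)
x^2 + y^2 - 3*y*z - z^2 - 3

1. Degree: the shape is more complex than any degree-1 surface, so deg p = 2.
2. Observable constraints: the surface avoids every integer z-axis point in the box.
3. Assembling these constraints gives the stated polynomial.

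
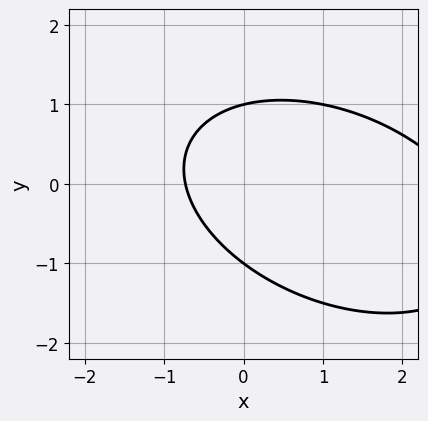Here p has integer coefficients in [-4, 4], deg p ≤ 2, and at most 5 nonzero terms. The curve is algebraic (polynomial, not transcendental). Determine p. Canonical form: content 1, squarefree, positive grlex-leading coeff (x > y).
(a) deg p = 2. A generic line meets the curve in up to 2 points.
(b) Observable constraints: among the integer gridlines, it crosses the y-axis at y ∈ {-1, 1}.
(c) Together with the visible shape, these determine p as stated.

x^2 + x*y + 2*y^2 - 2*x - 2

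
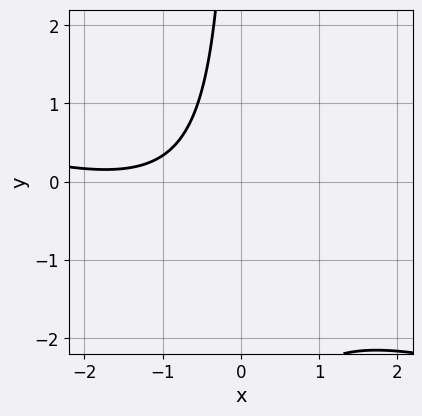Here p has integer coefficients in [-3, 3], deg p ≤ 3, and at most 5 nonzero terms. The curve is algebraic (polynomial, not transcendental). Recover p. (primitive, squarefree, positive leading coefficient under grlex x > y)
Degree: no degree-1 curve has this shape, so deg p = 2.
Reading off the gridlines: the curve avoids every integer x-axis point in the box; it misses every integer gridline on the y-axis.
Assembling these constraints gives the stated polynomial.

x^2 + 3*x*y + 3*x + 3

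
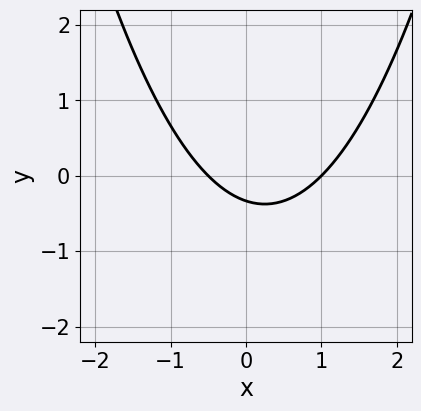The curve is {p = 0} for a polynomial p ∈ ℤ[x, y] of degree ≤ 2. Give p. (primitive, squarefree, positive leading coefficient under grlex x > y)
(a) The degree is 2 — a generic line meets the curve in up to 2 points.
(b) Reading off the gridlines: it crosses the x-axis at the gridline x = 1.
(c) These observations pin down the coefficients.

2*x^2 - x - 3*y - 1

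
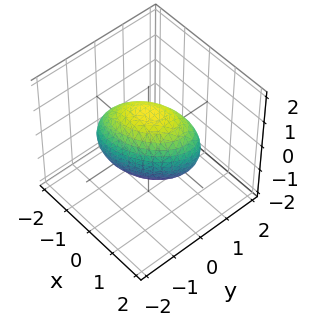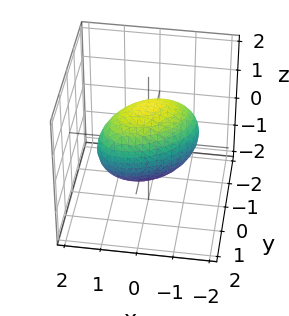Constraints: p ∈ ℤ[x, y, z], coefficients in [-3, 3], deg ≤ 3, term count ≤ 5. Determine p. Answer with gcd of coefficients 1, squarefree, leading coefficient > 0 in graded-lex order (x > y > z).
1. The degree is 2 — a generic line meets the surface in up to 2 points.
2. Observable constraints: the y-axis gridline crossings are at y ∈ {-1, 1}.
3. Solving for integer coefficients yields p as stated.

2*x^2 - 2*x*y + 3*y^2 + 2*z^2 - 3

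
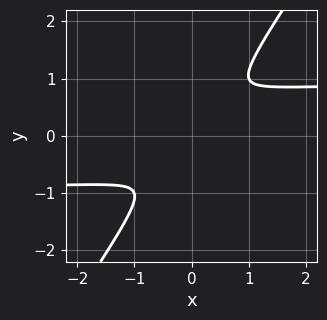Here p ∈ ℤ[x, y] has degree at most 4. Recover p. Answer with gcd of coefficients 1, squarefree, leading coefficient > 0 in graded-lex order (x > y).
2*x^2*y^2 + 3*x*y^3 - 3*y^4 - 2*x^2

1. deg p = 4. No degree-3 curve has this shape.
2. Putting this together gives p.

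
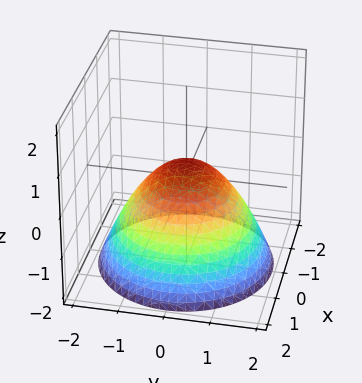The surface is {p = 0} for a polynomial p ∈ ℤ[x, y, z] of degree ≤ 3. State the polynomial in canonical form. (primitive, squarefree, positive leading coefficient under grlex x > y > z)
2*x^2 + 2*y^2 + 3*z - 1

deg p = 2. The shape is more complex than any degree-1 surface.
Symmetries: the z-axis is an axis of rotation, so x and y enter only as x² + y².
Against the integer gridlines: a circular section at z = -2 has radius between 1 and 2.
These observations pin down the coefficients.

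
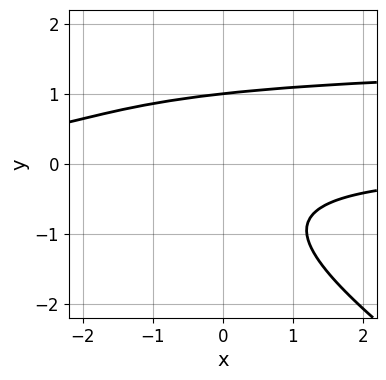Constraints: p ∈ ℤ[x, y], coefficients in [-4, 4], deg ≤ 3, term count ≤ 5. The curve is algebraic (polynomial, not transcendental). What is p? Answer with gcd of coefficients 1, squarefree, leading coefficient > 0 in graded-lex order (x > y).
2*x*y^2 + 3*y^3 - 3*x*y - 3

First, the degree is 3 — no degree-2 curve has this shape.
Next, from the axis intercepts and sections: it misses every integer gridline on the x-axis; one y-axis crossing is at y = 1.
Finally, fitting integer coefficients to these (and the overall shape) gives p.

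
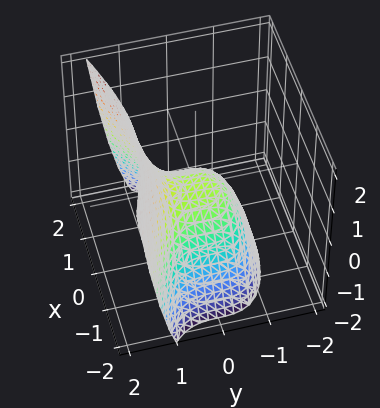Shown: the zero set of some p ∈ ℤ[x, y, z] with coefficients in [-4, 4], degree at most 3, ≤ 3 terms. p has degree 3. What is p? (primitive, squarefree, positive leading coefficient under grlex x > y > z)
1. Degree: a generic line meets the surface in up to 3 points, so deg p = 3.
2. Checking where it meets the axes: it crosses the x-axis at the gridline x = 0; it crosses the y-axis at the gridline y = 0; it meets the z-axis at z = 0 (among the integer gridlines).
3. Assembling these constraints gives the stated polynomial.

3*y^3 - 2*x^2 - 3*z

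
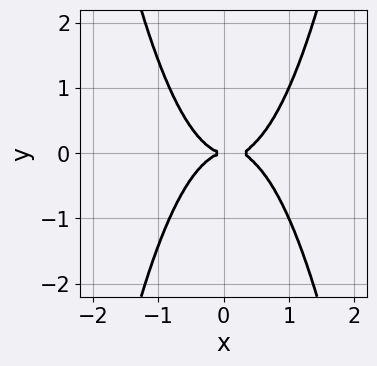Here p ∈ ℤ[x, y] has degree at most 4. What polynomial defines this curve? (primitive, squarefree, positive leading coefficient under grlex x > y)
1. deg p = 4. The shape is more complex than any degree-3 curve.
2. Symmetries: mirror symmetry y ↦ −y ⇒ only even powers of y.
3. Against the integer gridlines: it crosses the y-axis at the gridline y = 0; it crosses the x-axis at the gridline x = 0.
4. Solving for integer coefficients yields p as stated.

3*x^4 - x^3 - 2*y^2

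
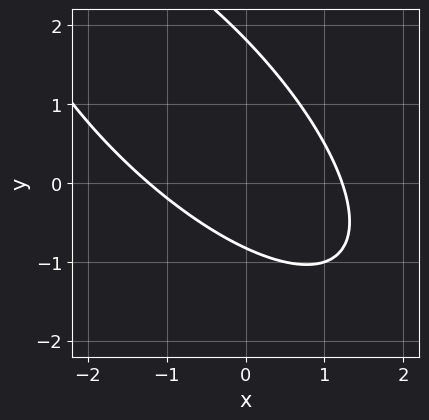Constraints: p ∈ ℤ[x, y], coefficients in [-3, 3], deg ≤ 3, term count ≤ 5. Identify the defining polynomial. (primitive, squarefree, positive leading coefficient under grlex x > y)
1. deg p = 2. A generic line meets the curve in up to 2 points.
2. The integer polynomial consistent with all of this is the stated p.

2*x^2 + 3*x*y + 2*y^2 - 2*y - 3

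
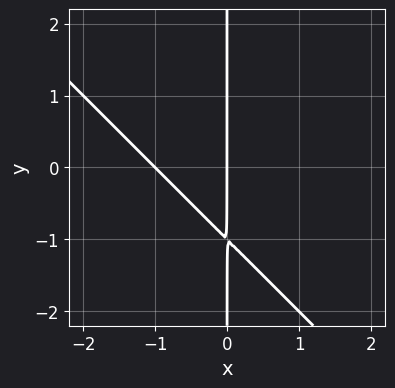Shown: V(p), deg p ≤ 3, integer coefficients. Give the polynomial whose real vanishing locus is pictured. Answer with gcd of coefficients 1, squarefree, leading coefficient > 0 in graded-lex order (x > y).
x^2 + x*y + x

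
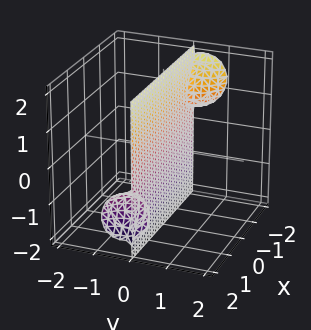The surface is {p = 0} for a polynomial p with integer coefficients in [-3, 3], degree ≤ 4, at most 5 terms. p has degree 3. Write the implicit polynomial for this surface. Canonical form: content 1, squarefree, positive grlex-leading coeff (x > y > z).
3*x*y*z + 3*y^3 - y^2*z + 3*y*z^2 + 2*y

(a) There are 3 components. They look like related sheets of one shape, so recover p as a whole.
(b) Degree: a generic line meets the surface in up to 3 points, so deg p = 3.
(c) Observable constraints: every point of the z-axis in the box is on the surface; the visible x-axis segment lies entirely on the surface; one y-axis crossing is at y = 0.
(d) These observations pin down the coefficients.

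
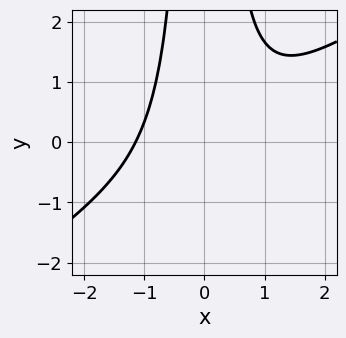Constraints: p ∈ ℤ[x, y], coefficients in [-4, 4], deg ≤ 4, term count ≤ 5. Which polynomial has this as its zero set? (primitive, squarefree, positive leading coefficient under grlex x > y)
2*x^3 - 3*x^2*y + 3

1. Degree: a generic line meets the curve in up to 3 points, so deg p = 3.
2. Checking where it meets the axes: it misses every integer gridline on the y-axis.
3. Fitting integer coefficients to these (and the overall shape) gives p.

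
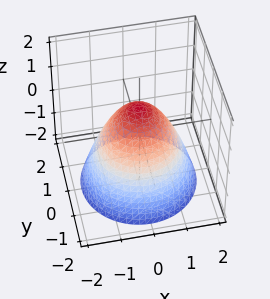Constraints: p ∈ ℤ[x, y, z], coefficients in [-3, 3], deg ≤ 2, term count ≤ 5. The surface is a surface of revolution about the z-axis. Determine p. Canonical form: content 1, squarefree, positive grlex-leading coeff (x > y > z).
x^2 + y^2 + z - 1

The degree is 2 — a generic line meets the surface in up to 2 points.
Symmetries: the z-axis is an axis of rotation, so x and y enter only as x² + y².
Reading off the gridlines: the x-axis gridline crossings are at x ∈ {-1, 1}; it meets the z-axis at z = 1 (among the integer gridlines); a circular section at z = 0 has radius exactly 1; among the integer gridlines, it crosses the y-axis at y ∈ {-1, 1}.
Solving for integer coefficients yields p as stated.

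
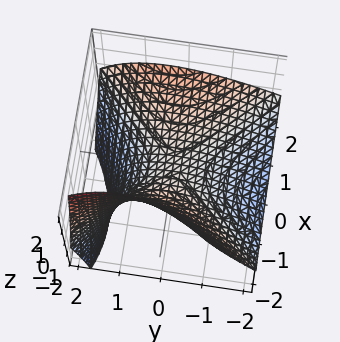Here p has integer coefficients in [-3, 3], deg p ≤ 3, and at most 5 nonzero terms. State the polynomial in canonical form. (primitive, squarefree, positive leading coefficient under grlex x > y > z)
x^2 - x*z - y^2 + y*z - 3*z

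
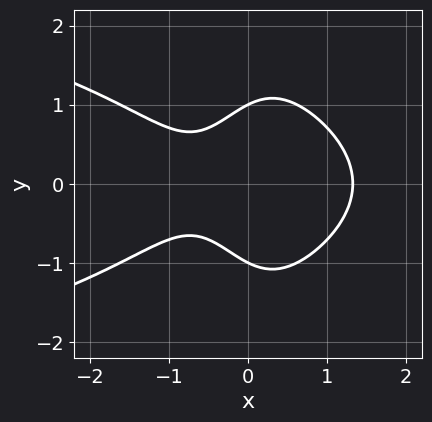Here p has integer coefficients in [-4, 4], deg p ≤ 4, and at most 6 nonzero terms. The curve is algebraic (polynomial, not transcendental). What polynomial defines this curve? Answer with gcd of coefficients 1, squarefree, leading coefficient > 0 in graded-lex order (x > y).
x^2*y^2 + x^3 + y^2 - x - 1

deg p = 4. No degree-3 curve has this shape.
Symmetries: it's symmetric under y → −y, forcing even powers of y.
From the visible intercepts: the y-axis gridline crossings are at y ∈ {-1, 1}.
Assembling these constraints gives the stated polynomial.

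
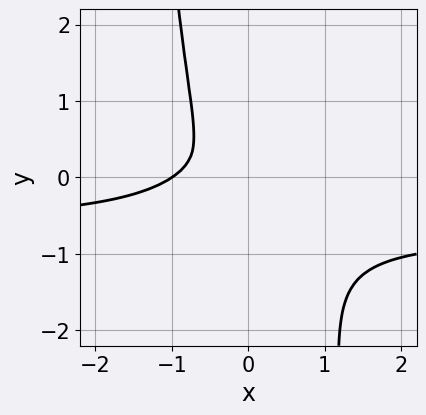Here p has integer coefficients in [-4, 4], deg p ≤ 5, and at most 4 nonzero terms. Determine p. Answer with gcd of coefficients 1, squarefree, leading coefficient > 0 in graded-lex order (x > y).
3*x^3*y + 2*x^3 + 2*x^2 + y^2

(a) Degree: a generic line meets the curve in up to 4 points, so deg p = 4.
(b) Reading off the gridlines: one x-axis crossing is at x = -1.
(c) Matching integer coefficients to the picture gives p.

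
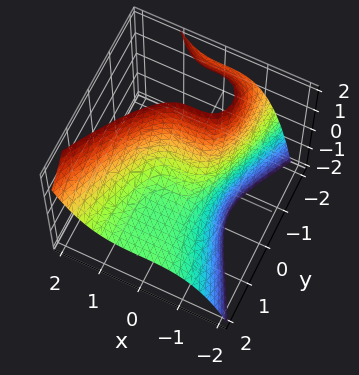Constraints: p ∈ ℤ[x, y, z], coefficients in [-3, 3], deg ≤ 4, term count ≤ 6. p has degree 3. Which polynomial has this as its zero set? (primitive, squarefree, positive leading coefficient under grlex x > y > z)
3*x^3 - 2*y^2*z - 3*y*z - 3*y - 2*z

First, the degree is 3 — a generic line meets the surface in up to 3 points.
Then, against the integer gridlines: one y-axis crossing is at y = 0; one z-axis crossing is at z = 0; one x-axis crossing is at x = 0.
Finally, solving for integer coefficients yields p as stated.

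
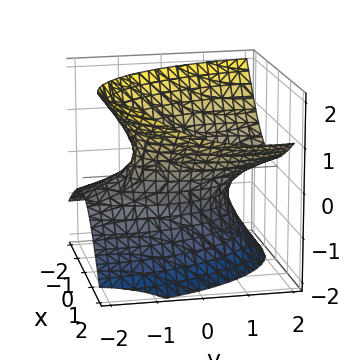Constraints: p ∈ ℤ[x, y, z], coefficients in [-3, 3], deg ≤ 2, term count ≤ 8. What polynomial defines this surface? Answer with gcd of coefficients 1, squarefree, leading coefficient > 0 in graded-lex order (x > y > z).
3*x^2 - 2*x*z + y^2 - 3*y*z - 3*z^2 - 2

First, the degree is 2 — the shape is more complex than any degree-1 surface.
Next, observable constraints: it misses every integer gridline on the z-axis.
Finally, matching integer coefficients to the picture gives p.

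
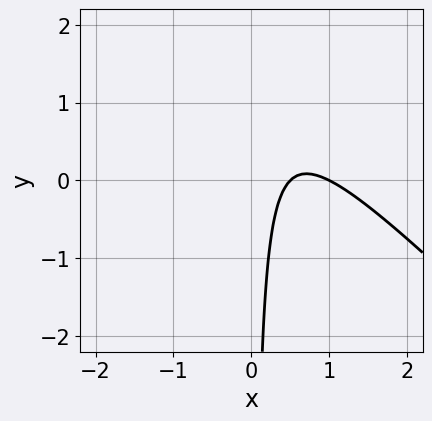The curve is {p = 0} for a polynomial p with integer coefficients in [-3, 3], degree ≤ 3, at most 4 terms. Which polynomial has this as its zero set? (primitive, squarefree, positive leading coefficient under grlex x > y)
2*x^2 + 2*x*y - 3*x + 1

First, the degree is 2 — a generic line meets the curve in up to 2 points.
Then, from the visible intercepts: no y-intercept at any integer in the box; it crosses the x-axis at the gridline x = 1.
Finally, these observations pin down the coefficients.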